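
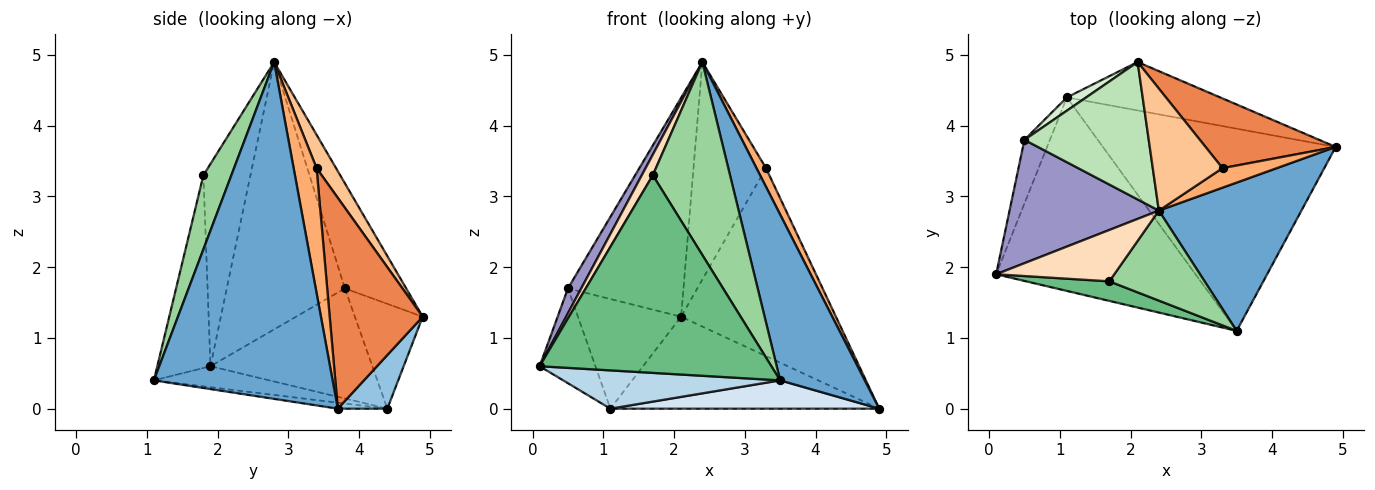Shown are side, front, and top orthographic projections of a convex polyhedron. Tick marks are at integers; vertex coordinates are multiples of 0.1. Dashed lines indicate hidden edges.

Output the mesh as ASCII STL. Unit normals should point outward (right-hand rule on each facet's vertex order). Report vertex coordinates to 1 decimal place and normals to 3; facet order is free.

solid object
 facet normal 0.844 -0.400 0.357
  outer loop
   vertex 3.5 1.1 0.4
   vertex 4.9 3.7 0.0
   vertex 2.4 2.8 4.9
  endloop
 endfacet
 facet normal 0.161 0.873 -0.460
  outer loop
   vertex 1.1 4.4 0.0
   vertex 2.1 4.9 1.3
   vertex 4.9 3.7 0.0
  endloop
 endfacet
 facet normal -0.103 -0.193 -0.976
  outer loop
   vertex 1.1 4.4 0.0
   vertex 3.5 1.1 0.4
   vertex 0.1 1.9 0.6
  endloop
 endfacet
 facet normal -0.026 -0.139 -0.990
  outer loop
   vertex 1.1 4.4 0.0
   vertex 4.9 3.7 0.0
   vertex 3.5 1.1 0.4
  endloop
 endfacet
 facet normal 0.491 0.817 0.303
  outer loop
   vertex 3.3 3.4 3.4
   vertex 4.9 3.7 0.0
   vertex 2.1 4.9 1.3
  endloop
 endfacet
 facet normal 0.857 -0.356 0.372
  outer loop
   vertex 3.3 3.4 3.4
   vertex 2.4 2.8 4.9
   vertex 4.9 3.7 0.0
  endloop
 endfacet
 facet normal 0.228 0.849 0.476
  outer loop
   vertex 3.3 3.4 3.4
   vertex 2.1 4.9 1.3
   vertex 2.4 2.8 4.9
  endloop
 endfacet
 facet normal -0.846 -0.198 0.494
  outer loop
   vertex 1.7 1.8 3.3
   vertex 2.4 2.8 4.9
   vertex 0.1 1.9 0.6
  endloop
 endfacet
 facet normal -0.223 -0.970 0.096
  outer loop
   vertex 1.7 1.8 3.3
   vertex 0.1 1.9 0.6
   vertex 3.5 1.1 0.4
  endloop
 endfacet
 facet normal 0.312 -0.861 0.402
  outer loop
   vertex 1.7 1.8 3.3
   vertex 3.5 1.1 0.4
   vertex 2.4 2.8 4.9
  endloop
 endfacet
 facet normal -0.410 0.773 0.485
  outer loop
   vertex 0.5 3.8 1.7
   vertex 2.4 2.8 4.9
   vertex 2.1 4.9 1.3
  endloop
 endfacet
 facet normal -0.546 0.831 0.101
  outer loop
   vertex 0.5 3.8 1.7
   vertex 2.1 4.9 1.3
   vertex 1.1 4.4 0.0
  endloop
 endfacet
 facet normal -0.869 -0.098 0.485
  outer loop
   vertex 0.5 3.8 1.7
   vertex 0.1 1.9 0.6
   vertex 2.4 2.8 4.9
  endloop
 endfacet
 facet normal -0.924 0.318 -0.214
  outer loop
   vertex 0.5 3.8 1.7
   vertex 1.1 4.4 0.0
   vertex 0.1 1.9 0.6
  endloop
 endfacet
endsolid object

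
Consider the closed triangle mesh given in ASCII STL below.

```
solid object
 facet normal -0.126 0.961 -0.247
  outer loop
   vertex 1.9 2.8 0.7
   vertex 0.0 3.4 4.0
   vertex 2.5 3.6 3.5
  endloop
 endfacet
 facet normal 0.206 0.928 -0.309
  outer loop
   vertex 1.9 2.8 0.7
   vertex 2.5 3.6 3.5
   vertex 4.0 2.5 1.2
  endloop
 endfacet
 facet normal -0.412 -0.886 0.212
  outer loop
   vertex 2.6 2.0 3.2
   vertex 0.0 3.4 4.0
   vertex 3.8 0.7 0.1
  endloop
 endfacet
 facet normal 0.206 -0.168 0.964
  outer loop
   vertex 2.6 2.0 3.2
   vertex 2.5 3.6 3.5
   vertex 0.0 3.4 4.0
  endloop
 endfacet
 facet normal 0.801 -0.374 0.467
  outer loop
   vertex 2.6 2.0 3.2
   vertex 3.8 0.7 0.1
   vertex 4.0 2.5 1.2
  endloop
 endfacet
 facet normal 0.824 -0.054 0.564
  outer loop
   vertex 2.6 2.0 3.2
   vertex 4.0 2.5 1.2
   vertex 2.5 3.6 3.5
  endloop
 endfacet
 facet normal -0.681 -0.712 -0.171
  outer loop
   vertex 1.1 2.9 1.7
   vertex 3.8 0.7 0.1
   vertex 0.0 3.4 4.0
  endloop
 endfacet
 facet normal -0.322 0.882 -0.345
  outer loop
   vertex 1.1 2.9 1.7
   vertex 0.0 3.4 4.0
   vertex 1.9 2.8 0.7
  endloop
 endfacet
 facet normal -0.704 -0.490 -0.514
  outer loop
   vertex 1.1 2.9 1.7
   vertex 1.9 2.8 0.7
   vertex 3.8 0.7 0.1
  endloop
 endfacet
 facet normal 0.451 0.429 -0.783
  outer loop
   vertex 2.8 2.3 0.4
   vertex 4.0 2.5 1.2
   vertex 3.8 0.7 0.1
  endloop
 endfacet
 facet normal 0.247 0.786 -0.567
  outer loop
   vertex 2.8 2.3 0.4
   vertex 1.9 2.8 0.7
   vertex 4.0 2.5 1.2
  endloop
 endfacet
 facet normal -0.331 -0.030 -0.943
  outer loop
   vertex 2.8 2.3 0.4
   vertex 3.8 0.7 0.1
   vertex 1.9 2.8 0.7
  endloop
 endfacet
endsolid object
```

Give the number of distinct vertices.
8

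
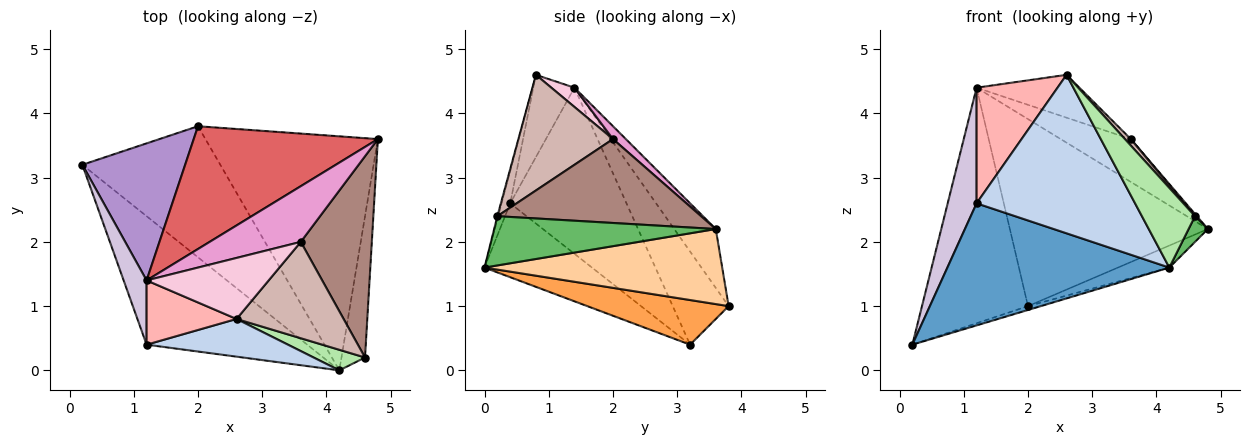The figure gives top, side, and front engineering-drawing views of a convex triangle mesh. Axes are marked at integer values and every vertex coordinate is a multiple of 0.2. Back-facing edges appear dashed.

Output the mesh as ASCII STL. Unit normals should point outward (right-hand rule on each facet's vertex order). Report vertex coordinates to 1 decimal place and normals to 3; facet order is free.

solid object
 facet normal -0.316 -0.653 -0.688
  outer loop
   vertex 1.2 0.4 2.6
   vertex 0.2 3.2 0.4
   vertex 4.2 0.0 1.6
  endloop
 endfacet
 facet normal -0.053 -0.972 0.231
  outer loop
   vertex 1.2 0.4 2.6
   vertex 4.2 0.0 1.6
   vertex 2.6 0.8 4.6
  endloop
 endfacet
 facet normal 0.308 0.028 -0.951
  outer loop
   vertex 2.0 3.8 1.0
   vertex 4.2 0.0 1.6
   vertex 0.2 3.2 0.4
  endloop
 endfacet
 facet normal 0.398 0.086 -0.914
  outer loop
   vertex 2.0 3.8 1.0
   vertex 4.8 3.6 2.2
   vertex 4.2 0.0 1.6
  endloop
 endfacet
 facet normal 0.899 -0.078 -0.430
  outer loop
   vertex 4.6 0.2 2.4
   vertex 4.2 0.0 1.6
   vertex 4.8 3.6 2.2
  endloop
 endfacet
 facet normal -0.016 -0.968 0.250
  outer loop
   vertex 4.6 0.2 2.4
   vertex 2.6 0.8 4.6
   vertex 4.2 0.0 1.6
  endloop
 endfacet
 facet normal -0.173 0.823 0.541
  outer loop
   vertex 1.2 1.4 4.4
   vertex 4.8 3.6 2.2
   vertex 2.0 3.8 1.0
  endloop
 endfacet
 facet normal -0.406 -0.799 0.444
  outer loop
   vertex 1.2 1.4 4.4
   vertex 1.2 0.4 2.6
   vertex 2.6 0.8 4.6
  endloop
 endfacet
 facet normal -0.415 0.787 0.458
  outer loop
   vertex 1.2 1.4 4.4
   vertex 2.0 3.8 1.0
   vertex 0.2 3.2 0.4
  endloop
 endfacet
 facet normal -0.962 -0.239 0.133
  outer loop
   vertex 1.2 1.4 4.4
   vertex 0.2 3.2 0.4
   vertex 1.2 0.4 2.6
  endloop
 endfacet
 facet normal 0.763 -0.007 0.646
  outer loop
   vertex 3.6 2.0 3.6
   vertex 4.6 0.2 2.4
   vertex 4.8 3.6 2.2
  endloop
 endfacet
 facet normal 0.733 -0.045 0.679
  outer loop
   vertex 3.6 2.0 3.6
   vertex 2.6 0.8 4.6
   vertex 4.6 0.2 2.4
  endloop
 endfacet
 facet normal 0.111 0.606 0.788
  outer loop
   vertex 3.6 2.0 3.6
   vertex 4.8 3.6 2.2
   vertex 1.2 1.4 4.4
  endloop
 endfacet
 facet normal 0.128 0.570 0.812
  outer loop
   vertex 3.6 2.0 3.6
   vertex 1.2 1.4 4.4
   vertex 2.6 0.8 4.6
  endloop
 endfacet
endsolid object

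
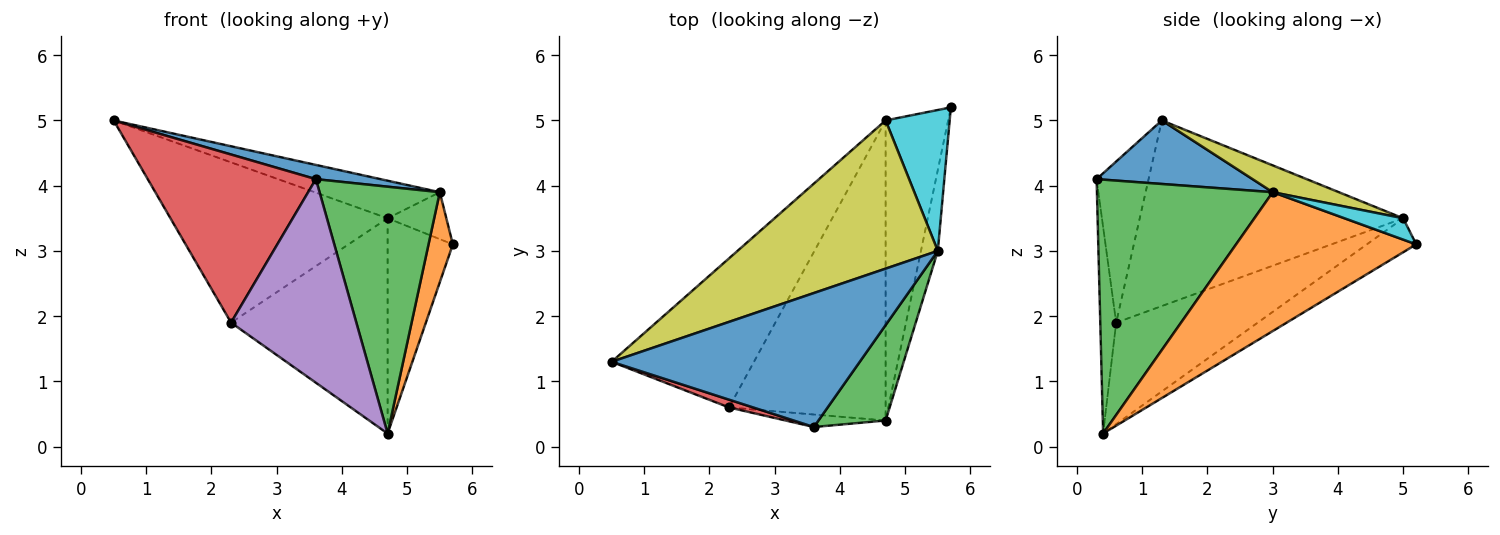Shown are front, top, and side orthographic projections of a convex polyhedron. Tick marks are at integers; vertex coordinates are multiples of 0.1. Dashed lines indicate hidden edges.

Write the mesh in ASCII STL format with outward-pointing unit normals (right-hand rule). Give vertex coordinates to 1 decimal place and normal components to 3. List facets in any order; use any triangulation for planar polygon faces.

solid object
 facet normal 0.247 -0.102 0.964
  outer loop
   vertex 5.5 3.0 3.9
   vertex 0.5 1.3 5.0
   vertex 3.6 0.3 4.1
  endloop
 endfacet
 facet normal 0.984 -0.133 -0.119
  outer loop
   vertex 5.5 3.0 3.9
   vertex 4.7 0.4 0.2
   vertex 5.7 5.2 3.1
  endloop
 endfacet
 facet normal 0.806 -0.552 0.213
  outer loop
   vertex 5.5 3.0 3.9
   vertex 3.6 0.3 4.1
   vertex 4.7 0.4 0.2
  endloop
 endfacet
 facet normal -0.295 -0.954 0.044
  outer loop
   vertex 2.3 0.6 1.9
   vertex 3.6 0.3 4.1
   vertex 0.5 1.3 5.0
  endloop
 endfacet
 facet normal -0.126 -0.990 -0.061
  outer loop
   vertex 2.3 0.6 1.9
   vertex 4.7 0.4 0.2
   vertex 3.6 0.3 4.1
  endloop
 endfacet
 facet normal -0.404 0.533 -0.743
  outer loop
   vertex 4.7 5.0 3.5
   vertex 5.7 5.2 3.1
   vertex 4.7 0.4 0.2
  endloop
 endfacet
 facet normal -0.466 0.516 -0.719
  outer loop
   vertex 4.7 5.0 3.5
   vertex 4.7 0.4 0.2
   vertex 2.3 0.6 1.9
  endloop
 endfacet
 facet normal -0.664 0.547 -0.509
  outer loop
   vertex 4.7 5.0 3.5
   vertex 2.3 0.6 1.9
   vertex 0.5 1.3 5.0
  endloop
 endfacet
 facet normal 0.129 0.244 0.961
  outer loop
   vertex 4.7 5.0 3.5
   vertex 0.5 1.3 5.0
   vertex 5.5 3.0 3.9
  endloop
 endfacet
 facet normal 0.302 0.302 0.905
  outer loop
   vertex 4.7 5.0 3.5
   vertex 5.5 3.0 3.9
   vertex 5.7 5.2 3.1
  endloop
 endfacet
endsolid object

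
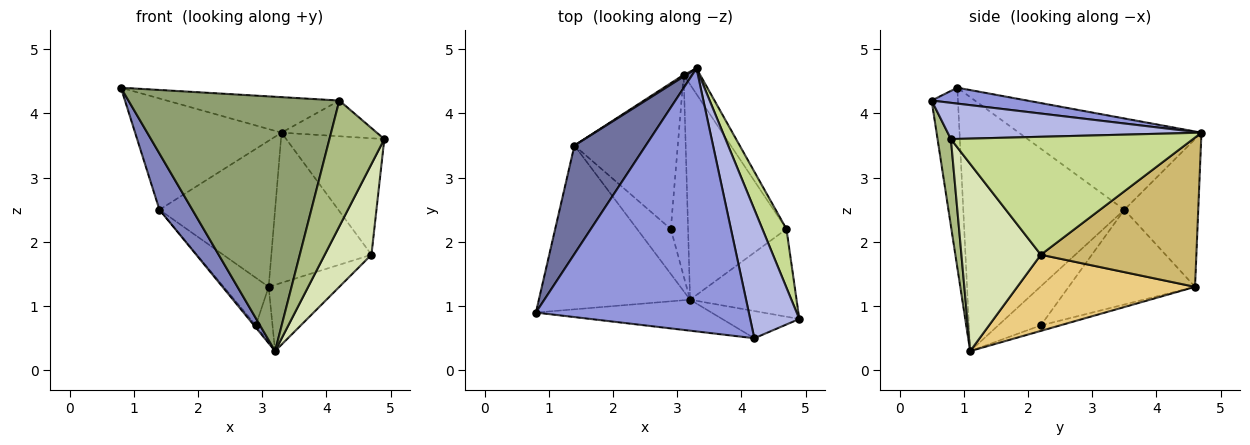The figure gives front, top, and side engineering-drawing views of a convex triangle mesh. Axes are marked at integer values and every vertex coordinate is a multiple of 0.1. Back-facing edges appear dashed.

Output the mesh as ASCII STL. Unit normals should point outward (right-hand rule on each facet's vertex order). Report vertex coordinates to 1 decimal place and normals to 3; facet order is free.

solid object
 facet normal -0.666 0.534 0.521
  outer loop
   vertex 1.4 3.5 2.5
   vertex 0.8 0.9 4.4
   vertex 3.3 4.7 3.7
  endloop
 endfacet
 facet normal -0.846 -0.173 -0.504
  outer loop
   vertex 1.4 3.5 2.5
   vertex 3.2 1.1 0.3
   vertex 0.8 0.9 4.4
  endloop
 endfacet
 facet normal 0.074 0.133 0.988
  outer loop
   vertex 4.2 0.5 4.2
   vertex 3.3 4.7 3.7
   vertex 0.8 0.9 4.4
  endloop
 endfacet
 facet normal 0.580 0.218 0.785
  outer loop
   vertex 4.2 0.5 4.2
   vertex 4.9 0.8 3.6
   vertex 3.3 4.7 3.7
  endloop
 endfacet
 facet normal -0.123 -0.985 -0.120
  outer loop
   vertex 4.2 0.5 4.2
   vertex 0.8 0.9 4.4
   vertex 3.2 1.1 0.3
  endloop
 endfacet
 facet normal 0.231 -0.951 -0.206
  outer loop
   vertex 4.2 0.5 4.2
   vertex 3.2 1.1 0.3
   vertex 4.9 0.8 3.6
  endloop
 endfacet
 facet normal 0.911 0.369 0.186
  outer loop
   vertex 4.7 2.2 1.8
   vertex 3.3 4.7 3.7
   vertex 4.9 0.8 3.6
  endloop
 endfacet
 facet normal 0.774 -0.455 -0.440
  outer loop
   vertex 4.7 2.2 1.8
   vertex 4.9 0.8 3.6
   vertex 3.2 1.1 0.3
  endloop
 endfacet
 facet normal -0.538 0.843 0.010
  outer loop
   vertex 3.1 4.6 1.3
   vertex 1.4 3.5 2.5
   vertex 3.3 4.7 3.7
  endloop
 endfacet
 facet normal 0.837 0.539 -0.092
  outer loop
   vertex 3.1 4.6 1.3
   vertex 3.3 4.7 3.7
   vertex 4.7 2.2 1.8
  endloop
 endfacet
 facet normal 0.595 0.237 -0.768
  outer loop
   vertex 3.1 4.6 1.3
   vertex 4.7 2.2 1.8
   vertex 3.2 1.1 0.3
  endloop
 endfacet
 facet normal -0.757 0.031 -0.653
  outer loop
   vertex 2.9 2.2 0.7
   vertex 3.2 1.1 0.3
   vertex 1.4 3.5 2.5
  endloop
 endfacet
 facet normal -0.294 0.255 -0.921
  outer loop
   vertex 2.9 2.2 0.7
   vertex 3.1 4.6 1.3
   vertex 3.2 1.1 0.3
  endloop
 endfacet
 facet normal -0.657 0.234 -0.717
  outer loop
   vertex 2.9 2.2 0.7
   vertex 1.4 3.5 2.5
   vertex 3.1 4.6 1.3
  endloop
 endfacet
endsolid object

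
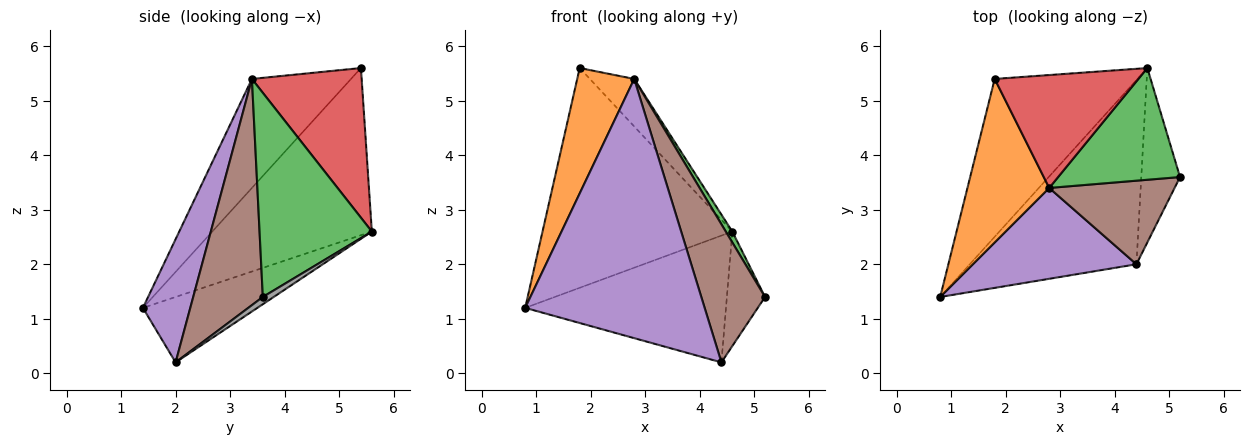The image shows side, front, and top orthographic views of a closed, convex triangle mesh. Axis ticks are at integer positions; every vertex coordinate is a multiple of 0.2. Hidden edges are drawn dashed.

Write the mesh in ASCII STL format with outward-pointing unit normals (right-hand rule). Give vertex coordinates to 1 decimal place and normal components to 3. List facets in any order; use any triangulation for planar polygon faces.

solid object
 facet normal -0.564 0.671 -0.482
  outer loop
   vertex 4.6 5.6 2.6
   vertex 0.8 1.4 1.2
   vertex 1.8 5.4 5.6
  endloop
 endfacet
 facet normal -0.727 -0.418 0.545
  outer loop
   vertex 2.8 3.4 5.4
   vertex 1.8 5.4 5.6
   vertex 0.8 1.4 1.2
  endloop
 endfacet
 facet normal 0.858 -0.050 0.512
  outer loop
   vertex 2.8 3.4 5.4
   vertex 5.2 3.6 1.4
   vertex 4.6 5.6 2.6
  endloop
 endfacet
 facet normal 0.692 0.280 0.665
  outer loop
   vertex 2.8 3.4 5.4
   vertex 4.6 5.6 2.6
   vertex 1.8 5.4 5.6
  endloop
 endfacet
 facet normal 0.242 -0.916 0.321
  outer loop
   vertex 4.4 2.0 0.2
   vertex 2.8 3.4 5.4
   vertex 0.8 1.4 1.2
  endloop
 endfacet
 facet normal 0.683 -0.625 0.378
  outer loop
   vertex 4.4 2.0 0.2
   vertex 5.2 3.6 1.4
   vertex 2.8 3.4 5.4
  endloop
 endfacet
 facet normal -0.308 0.540 -0.784
  outer loop
   vertex 4.4 2.0 0.2
   vertex 0.8 1.4 1.2
   vertex 4.6 5.6 2.6
  endloop
 endfacet
 facet normal 0.155 0.542 -0.826
  outer loop
   vertex 4.4 2.0 0.2
   vertex 4.6 5.6 2.6
   vertex 5.2 3.6 1.4
  endloop
 endfacet
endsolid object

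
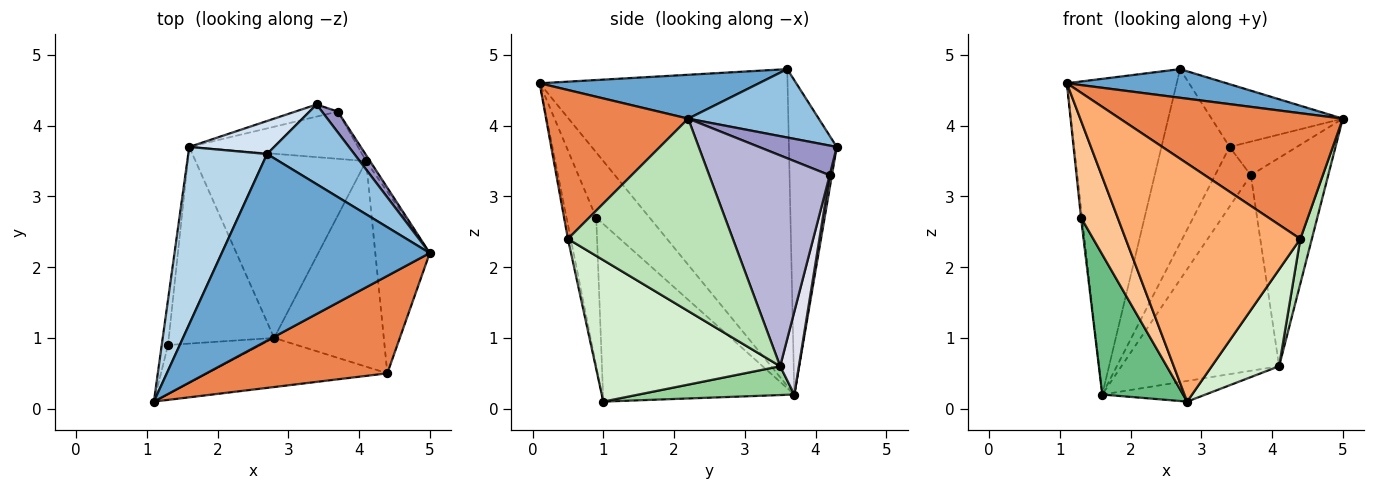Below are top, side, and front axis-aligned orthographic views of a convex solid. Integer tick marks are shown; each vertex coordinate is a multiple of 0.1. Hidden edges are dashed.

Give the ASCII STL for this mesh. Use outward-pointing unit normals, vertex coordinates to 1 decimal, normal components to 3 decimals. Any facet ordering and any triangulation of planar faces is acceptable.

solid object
 facet normal 0.204 -0.149 0.968
  outer loop
   vertex 2.7 3.6 4.8
   vertex 1.1 0.1 4.6
   vertex 5.0 2.2 4.1
  endloop
 endfacet
 facet normal 0.524 0.527 0.669
  outer loop
   vertex 2.7 3.6 4.8
   vertex 5.0 2.2 4.1
   vertex 3.4 4.3 3.7
  endloop
 endfacet
 facet normal -0.892 0.395 0.222
  outer loop
   vertex 2.7 3.6 4.8
   vertex 1.6 3.7 0.2
   vertex 1.1 0.1 4.6
  endloop
 endfacet
 facet normal -0.568 0.809 0.153
  outer loop
   vertex 2.7 3.6 4.8
   vertex 3.4 4.3 3.7
   vertex 1.6 3.7 0.2
  endloop
 endfacet
 facet normal 0.450 -0.706 0.547
  outer loop
   vertex 4.4 0.5 2.4
   vertex 5.0 2.2 4.1
   vertex 1.1 0.1 4.6
  endloop
 endfacet
 facet normal -0.016 -0.979 -0.202
  outer loop
   vertex 4.4 0.5 2.4
   vertex 1.1 0.1 4.6
   vertex 2.8 1.0 0.1
  endloop
 endfacet
 facet normal -0.586 -0.723 -0.366
  outer loop
   vertex 1.3 0.9 2.7
   vertex 2.8 1.0 0.1
   vertex 1.1 0.1 4.6
  endloop
 endfacet
 facet normal -0.995 0.021 -0.096
  outer loop
   vertex 1.3 0.9 2.7
   vertex 1.1 0.1 4.6
   vertex 1.6 3.7 0.2
  endloop
 endfacet
 facet normal -0.808 -0.342 -0.479
  outer loop
   vertex 1.3 0.9 2.7
   vertex 1.6 3.7 0.2
   vertex 2.8 1.0 0.1
  endloop
 endfacet
 facet normal 0.166 0.110 -0.980
  outer loop
   vertex 4.1 3.5 0.6
   vertex 2.8 1.0 0.1
   vertex 1.6 3.7 0.2
  endloop
 endfacet
 facet normal 0.960 -0.067 -0.272
  outer loop
   vertex 4.1 3.5 0.6
   vertex 5.0 2.2 4.1
   vertex 4.4 0.5 2.4
  endloop
 endfacet
 facet normal 0.759 -0.277 -0.589
  outer loop
   vertex 4.1 3.5 0.6
   vertex 4.4 0.5 2.4
   vertex 2.8 1.0 0.1
  endloop
 endfacet
 facet normal 0.702 0.606 0.375
  outer loop
   vertex 3.7 4.2 3.3
   vertex 3.4 4.3 3.7
   vertex 5.0 2.2 4.1
  endloop
 endfacet
 facet normal 0.841 0.541 -0.016
  outer loop
   vertex 3.7 4.2 3.3
   vertex 5.0 2.2 4.1
   vertex 4.1 3.5 0.6
  endloop
 endfacet
 facet normal 0.061 0.978 -0.199
  outer loop
   vertex 3.7 4.2 3.3
   vertex 1.6 3.7 0.2
   vertex 3.4 4.3 3.7
  endloop
 endfacet
 facet normal 0.115 0.966 -0.233
  outer loop
   vertex 3.7 4.2 3.3
   vertex 4.1 3.5 0.6
   vertex 1.6 3.7 0.2
  endloop
 endfacet
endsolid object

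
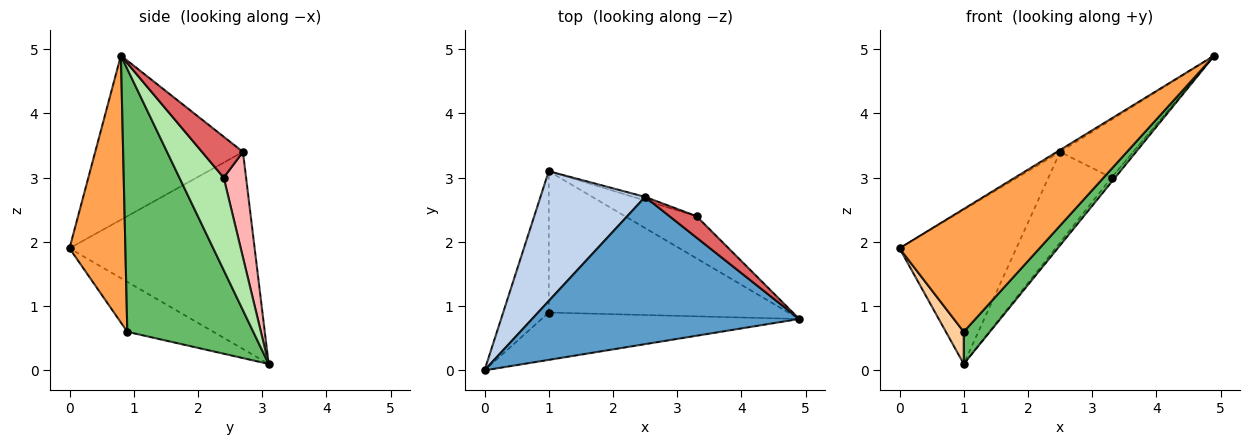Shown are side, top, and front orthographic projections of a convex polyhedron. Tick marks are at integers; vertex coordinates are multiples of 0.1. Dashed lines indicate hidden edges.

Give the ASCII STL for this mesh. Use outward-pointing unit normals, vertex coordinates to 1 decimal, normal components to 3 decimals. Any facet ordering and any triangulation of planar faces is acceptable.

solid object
 facet normal -0.523 0.011 0.852
  outer loop
   vertex 2.5 2.7 3.4
   vertex 0.0 0.0 1.9
   vertex 4.9 0.8 4.9
  endloop
 endfacet
 facet normal -0.772 0.487 0.410
  outer loop
   vertex 2.5 2.7 3.4
   vertex 1.0 3.1 0.1
   vertex 0.0 0.0 1.9
  endloop
 endfacet
 facet normal 0.349 -0.874 -0.337
  outer loop
   vertex 1.0 0.9 0.6
   vertex 4.9 0.8 4.9
   vertex 0.0 0.0 1.9
  endloop
 endfacet
 facet normal -0.730 -0.151 -0.666
  outer loop
   vertex 1.0 0.9 0.6
   vertex 0.0 0.0 1.9
   vertex 1.0 3.1 0.1
  endloop
 endfacet
 facet normal 0.730 -0.151 -0.666
  outer loop
   vertex 1.0 0.9 0.6
   vertex 1.0 3.1 0.1
   vertex 4.9 0.8 4.9
  endloop
 endfacet
 facet normal 0.789 0.064 -0.611
  outer loop
   vertex 3.3 2.4 3.0
   vertex 4.9 0.8 4.9
   vertex 1.0 3.1 0.1
  endloop
 endfacet
 facet normal 0.465 0.830 0.307
  outer loop
   vertex 3.3 2.4 3.0
   vertex 2.5 2.7 3.4
   vertex 4.9 0.8 4.9
  endloop
 endfacet
 facet normal 0.334 0.942 -0.038
  outer loop
   vertex 3.3 2.4 3.0
   vertex 1.0 3.1 0.1
   vertex 2.5 2.7 3.4
  endloop
 endfacet
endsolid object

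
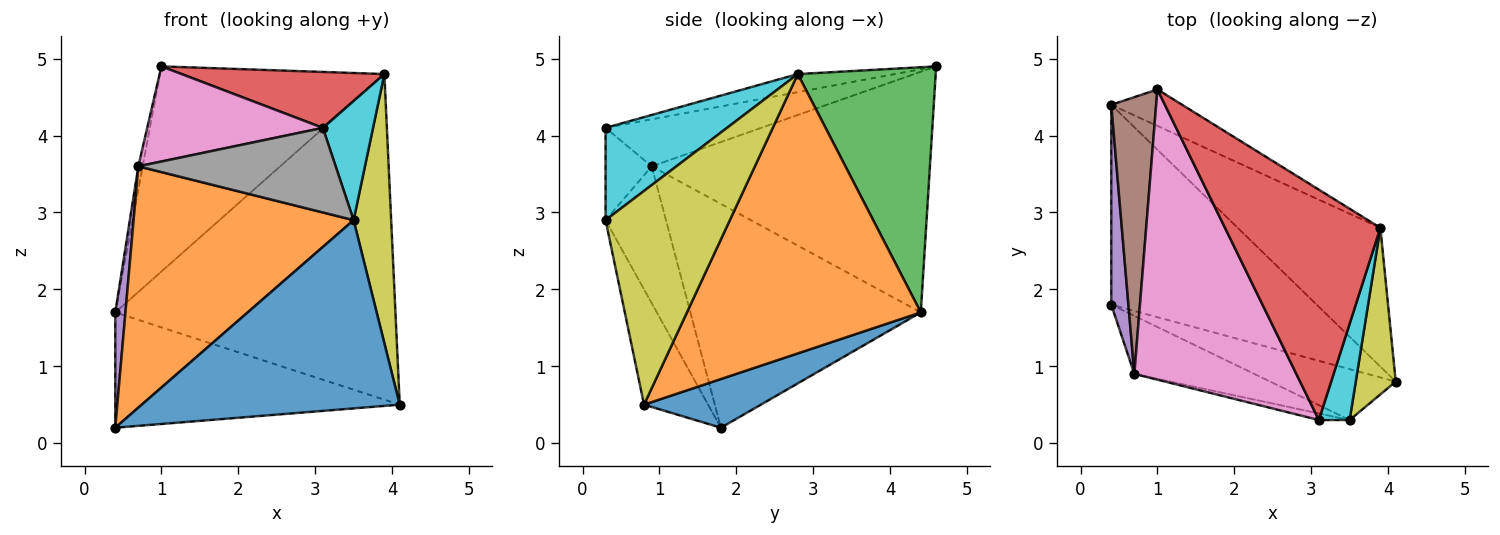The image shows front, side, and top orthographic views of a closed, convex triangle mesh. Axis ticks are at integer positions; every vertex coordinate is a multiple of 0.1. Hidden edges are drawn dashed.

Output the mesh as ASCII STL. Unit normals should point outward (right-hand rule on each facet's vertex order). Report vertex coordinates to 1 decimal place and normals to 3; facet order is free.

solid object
 facet normal 0.201 0.490 -0.848
  outer loop
   vertex 0.4 1.8 0.2
   vertex 0.4 4.4 1.7
   vertex 4.1 0.8 0.5
  endloop
 endfacet
 facet normal 0.609 0.730 -0.311
  outer loop
   vertex 3.9 2.8 4.8
   vertex 4.1 0.8 0.5
   vertex 0.4 4.4 1.7
  endloop
 endfacet
 facet normal 0.518 0.842 -0.150
  outer loop
   vertex 3.9 2.8 4.8
   vertex 0.4 4.4 1.7
   vertex 1.0 4.6 4.9
  endloop
 endfacet
 facet normal -0.112 -0.234 0.966
  outer loop
   vertex 3.9 2.8 4.8
   vertex 1.0 4.6 4.9
   vertex 3.1 0.3 4.1
  endloop
 endfacet
 facet normal -0.996 -0.044 0.076
  outer loop
   vertex 0.7 0.9 3.6
   vertex 0.4 4.4 1.7
   vertex 0.4 1.8 0.2
  endloop
 endfacet
 facet normal -0.983 0.015 0.183
  outer loop
   vertex 0.7 0.9 3.6
   vertex 1.0 4.6 4.9
   vertex 0.4 4.4 1.7
  endloop
 endfacet
 facet normal -0.266 -0.300 0.916
  outer loop
   vertex 0.7 0.9 3.6
   vertex 3.1 0.3 4.1
   vertex 1.0 4.6 4.9
  endloop
 endfacet
 facet normal -0.227 -0.971 -0.076
  outer loop
   vertex 3.5 0.3 2.9
   vertex 3.1 0.3 4.1
   vertex 0.7 0.9 3.6
  endloop
 endfacet
 facet normal 0.942 -0.285 0.176
  outer loop
   vertex 3.5 0.3 2.9
   vertex 4.1 0.8 0.5
   vertex 3.9 2.8 4.8
  endloop
 endfacet
 facet normal 0.883 -0.365 0.294
  outer loop
   vertex 3.5 0.3 2.9
   vertex 3.9 2.8 4.8
   vertex 3.1 0.3 4.1
  endloop
 endfacet
 facet normal -0.233 -0.939 -0.254
  outer loop
   vertex 3.5 0.3 2.9
   vertex 0.4 1.8 0.2
   vertex 4.1 0.8 0.5
  endloop
 endfacet
 facet normal -0.258 -0.939 -0.226
  outer loop
   vertex 3.5 0.3 2.9
   vertex 0.7 0.9 3.6
   vertex 0.4 1.8 0.2
  endloop
 endfacet
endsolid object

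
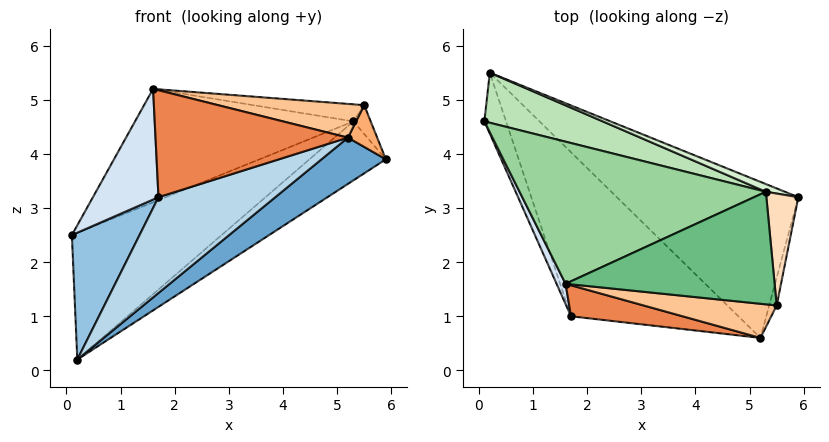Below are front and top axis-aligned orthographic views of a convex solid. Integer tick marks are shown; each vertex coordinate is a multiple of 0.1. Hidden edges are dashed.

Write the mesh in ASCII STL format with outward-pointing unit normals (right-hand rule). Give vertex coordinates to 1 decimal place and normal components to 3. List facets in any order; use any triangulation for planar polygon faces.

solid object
 facet normal 0.453 -0.253 -0.855
  outer loop
   vertex 0.2 5.5 0.2
   vertex 5.9 3.2 3.9
   vertex 5.2 0.6 4.3
  endloop
 endfacet
 facet normal -0.879 -0.431 -0.207
  outer loop
   vertex 1.7 1.0 3.2
   vertex 0.1 4.6 2.5
   vertex 0.2 5.5 0.2
  endloop
 endfacet
 facet normal 0.209 -0.493 -0.844
  outer loop
   vertex 1.7 1.0 3.2
   vertex 0.2 5.5 0.2
   vertex 5.2 0.6 4.3
  endloop
 endfacet
 facet normal -0.917 -0.393 0.072
  outer loop
   vertex 1.6 1.6 5.2
   vertex 0.1 4.6 2.5
   vertex 1.7 1.0 3.2
  endloop
 endfacet
 facet normal -0.194 -0.942 0.273
  outer loop
   vertex 1.6 1.6 5.2
   vertex 1.7 1.0 3.2
   vertex 5.2 0.6 4.3
  endloop
 endfacet
 facet normal 0.941 -0.282 -0.188
  outer loop
   vertex 5.5 1.2 4.9
   vertex 5.2 0.6 4.3
   vertex 5.9 3.2 3.9
  endloop
 endfacet
 facet normal -0.017 -0.703 0.711
  outer loop
   vertex 5.5 1.2 4.9
   vertex 1.6 1.6 5.2
   vertex 5.2 0.6 4.3
  endloop
 endfacet
 facet normal 0.761 0.162 0.629
  outer loop
   vertex 5.3 3.3 4.6
   vertex 5.5 1.2 4.9
   vertex 5.9 3.2 3.9
  endloop
 endfacet
 facet normal 0.091 0.149 0.985
  outer loop
   vertex 5.3 3.3 4.6
   vertex 1.6 1.6 5.2
   vertex 5.5 1.2 4.9
  endloop
 endfacet
 facet normal -0.158 0.616 0.772
  outer loop
   vertex 5.3 3.3 4.6
   vertex 0.1 4.6 2.5
   vertex 1.6 1.6 5.2
  endloop
 endfacet
 facet normal 0.084 0.927 0.366
  outer loop
   vertex 5.3 3.3 4.6
   vertex 0.2 5.5 0.2
   vertex 0.1 4.6 2.5
  endloop
 endfacet
 facet normal 0.301 0.945 0.123
  outer loop
   vertex 5.3 3.3 4.6
   vertex 5.9 3.2 3.9
   vertex 0.2 5.5 0.2
  endloop
 endfacet
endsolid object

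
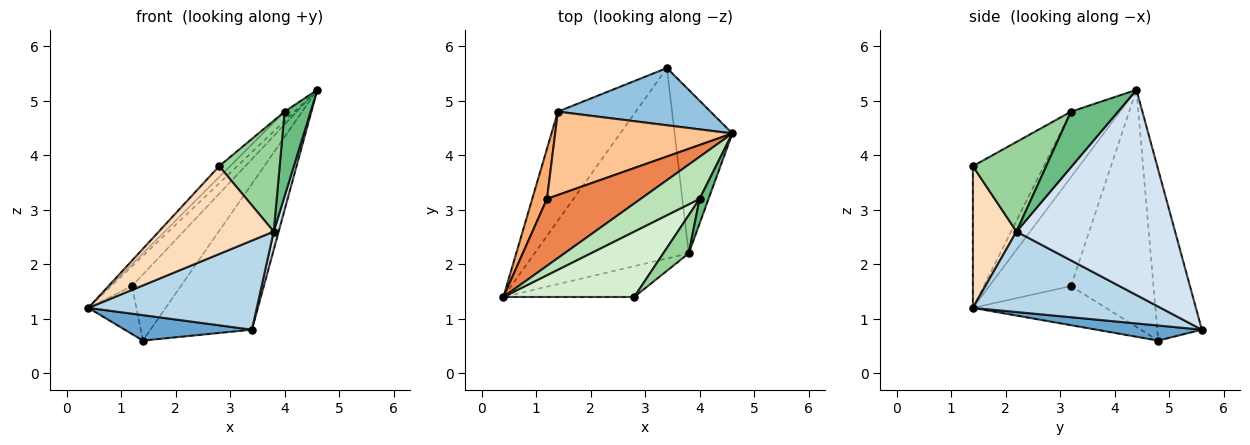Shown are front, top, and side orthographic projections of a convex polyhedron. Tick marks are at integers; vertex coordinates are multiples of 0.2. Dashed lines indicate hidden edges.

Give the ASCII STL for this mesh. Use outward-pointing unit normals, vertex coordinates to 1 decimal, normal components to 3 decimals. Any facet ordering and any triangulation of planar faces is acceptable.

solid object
 facet normal 0.185 -0.223 -0.957
  outer loop
   vertex 3.4 5.6 0.8
   vertex 0.4 1.4 1.2
   vertex 1.4 4.8 0.6
  endloop
 endfacet
 facet normal -0.378 0.862 0.338
  outer loop
   vertex 3.4 5.6 0.8
   vertex 1.4 4.8 0.6
   vertex 4.6 4.4 5.2
  endloop
 endfacet
 facet normal 0.427 -0.383 -0.819
  outer loop
   vertex 3.8 2.2 2.6
   vertex 0.4 1.4 1.2
   vertex 3.4 5.6 0.8
  endloop
 endfacet
 facet normal 0.962 -0.030 -0.271
  outer loop
   vertex 3.8 2.2 2.6
   vertex 3.4 5.6 0.8
   vertex 4.6 4.4 5.2
  endloop
 endfacet
 facet normal -0.745 0.189 0.640
  outer loop
   vertex 1.2 3.2 1.6
   vertex 0.4 1.4 1.2
   vertex 4.6 4.4 5.2
  endloop
 endfacet
 facet normal -0.887 0.320 0.334
  outer loop
   vertex 1.2 3.2 1.6
   vertex 1.4 4.8 0.6
   vertex 0.4 1.4 1.2
  endloop
 endfacet
 facet normal -0.724 0.428 0.541
  outer loop
   vertex 1.2 3.2 1.6
   vertex 4.6 4.4 5.2
   vertex 1.4 4.8 0.6
  endloop
 endfacet
 facet normal 0.337 -0.888 -0.311
  outer loop
   vertex 2.8 1.4 3.8
   vertex 0.4 1.4 1.2
   vertex 3.8 2.2 2.6
  endloop
 endfacet
 facet normal 0.866 -0.480 0.139
  outer loop
   vertex 4.0 3.2 4.8
   vertex 3.8 2.2 2.6
   vertex 4.6 4.4 5.2
  endloop
 endfacet
 facet normal 0.754 -0.621 0.214
  outer loop
   vertex 4.0 3.2 4.8
   vertex 2.8 1.4 3.8
   vertex 3.8 2.2 2.6
  endloop
 endfacet
 facet normal -0.735 0.147 0.662
  outer loop
   vertex 4.0 3.2 4.8
   vertex 4.6 4.4 5.2
   vertex 0.4 1.4 1.2
  endloop
 endfacet
 facet normal -0.730 0.112 0.674
  outer loop
   vertex 4.0 3.2 4.8
   vertex 0.4 1.4 1.2
   vertex 2.8 1.4 3.8
  endloop
 endfacet
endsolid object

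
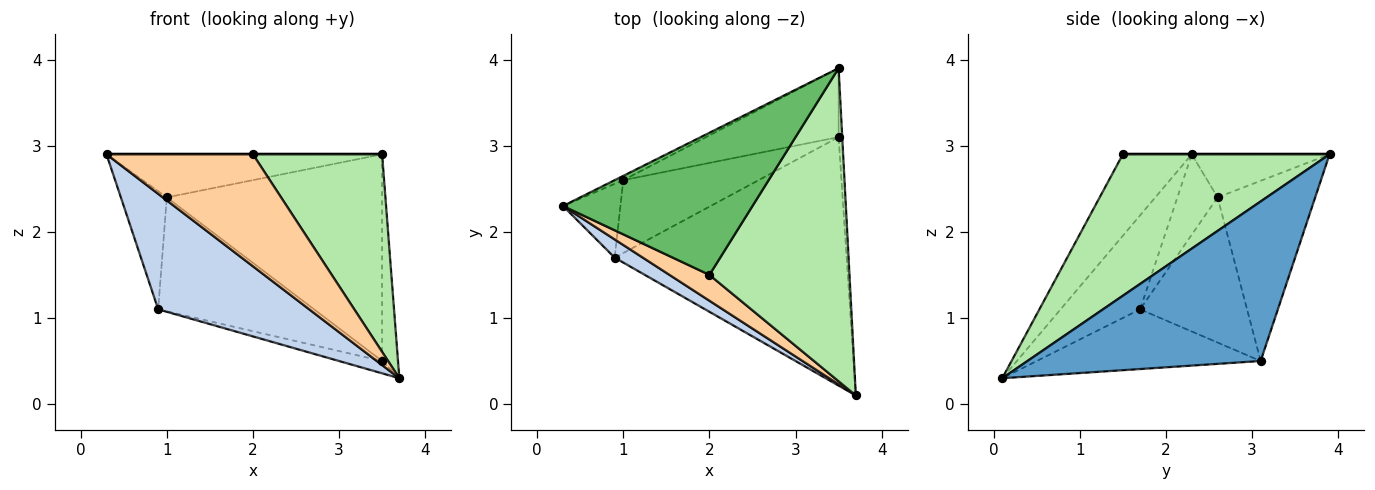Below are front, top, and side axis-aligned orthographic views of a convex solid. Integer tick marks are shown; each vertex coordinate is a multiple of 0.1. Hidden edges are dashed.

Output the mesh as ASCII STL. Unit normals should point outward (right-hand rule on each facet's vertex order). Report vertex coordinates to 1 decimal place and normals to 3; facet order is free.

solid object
 facet normal 0.997 0.068 -0.023
  outer loop
   vertex 3.5 3.1 0.5
   vertex 3.5 3.9 2.9
   vertex 3.7 0.1 0.3
  endloop
 endfacet
 facet normal -0.461 -0.876 0.138
  outer loop
   vertex 0.9 1.7 1.1
   vertex 3.7 0.1 0.3
   vertex 0.3 2.3 2.9
  endloop
 endfacet
 facet normal -0.249 0.048 -0.967
  outer loop
   vertex 0.9 1.7 1.1
   vertex 3.5 3.1 0.5
   vertex 3.7 0.1 0.3
  endloop
 endfacet
 facet normal -0.417 -0.886 0.204
  outer loop
   vertex 2.0 1.5 2.9
   vertex 0.3 2.3 2.9
   vertex 3.7 0.1 0.3
  endloop
 endfacet
 facet normal 0.000 0.000 1.000
  outer loop
   vertex 2.0 1.5 2.9
   vertex 3.5 3.9 2.9
   vertex 0.3 2.3 2.9
  endloop
 endfacet
 facet normal 0.649 -0.406 0.643
  outer loop
   vertex 2.0 1.5 2.9
   vertex 3.7 0.1 0.3
   vertex 3.5 3.9 2.9
  endloop
 endfacet
 facet normal -0.445 0.891 -0.089
  outer loop
   vertex 1.0 2.6 2.4
   vertex 0.3 2.3 2.9
   vertex 3.5 3.9 2.9
  endloop
 endfacet
 facet normal -0.395 0.872 -0.291
  outer loop
   vertex 1.0 2.6 2.4
   vertex 3.5 3.9 2.9
   vertex 3.5 3.1 0.5
  endloop
 endfacet
 facet normal -0.596 0.681 -0.426
  outer loop
   vertex 1.0 2.6 2.4
   vertex 0.9 1.7 1.1
   vertex 0.3 2.3 2.9
  endloop
 endfacet
 facet normal -0.500 0.729 -0.466
  outer loop
   vertex 1.0 2.6 2.4
   vertex 3.5 3.1 0.5
   vertex 0.9 1.7 1.1
  endloop
 endfacet
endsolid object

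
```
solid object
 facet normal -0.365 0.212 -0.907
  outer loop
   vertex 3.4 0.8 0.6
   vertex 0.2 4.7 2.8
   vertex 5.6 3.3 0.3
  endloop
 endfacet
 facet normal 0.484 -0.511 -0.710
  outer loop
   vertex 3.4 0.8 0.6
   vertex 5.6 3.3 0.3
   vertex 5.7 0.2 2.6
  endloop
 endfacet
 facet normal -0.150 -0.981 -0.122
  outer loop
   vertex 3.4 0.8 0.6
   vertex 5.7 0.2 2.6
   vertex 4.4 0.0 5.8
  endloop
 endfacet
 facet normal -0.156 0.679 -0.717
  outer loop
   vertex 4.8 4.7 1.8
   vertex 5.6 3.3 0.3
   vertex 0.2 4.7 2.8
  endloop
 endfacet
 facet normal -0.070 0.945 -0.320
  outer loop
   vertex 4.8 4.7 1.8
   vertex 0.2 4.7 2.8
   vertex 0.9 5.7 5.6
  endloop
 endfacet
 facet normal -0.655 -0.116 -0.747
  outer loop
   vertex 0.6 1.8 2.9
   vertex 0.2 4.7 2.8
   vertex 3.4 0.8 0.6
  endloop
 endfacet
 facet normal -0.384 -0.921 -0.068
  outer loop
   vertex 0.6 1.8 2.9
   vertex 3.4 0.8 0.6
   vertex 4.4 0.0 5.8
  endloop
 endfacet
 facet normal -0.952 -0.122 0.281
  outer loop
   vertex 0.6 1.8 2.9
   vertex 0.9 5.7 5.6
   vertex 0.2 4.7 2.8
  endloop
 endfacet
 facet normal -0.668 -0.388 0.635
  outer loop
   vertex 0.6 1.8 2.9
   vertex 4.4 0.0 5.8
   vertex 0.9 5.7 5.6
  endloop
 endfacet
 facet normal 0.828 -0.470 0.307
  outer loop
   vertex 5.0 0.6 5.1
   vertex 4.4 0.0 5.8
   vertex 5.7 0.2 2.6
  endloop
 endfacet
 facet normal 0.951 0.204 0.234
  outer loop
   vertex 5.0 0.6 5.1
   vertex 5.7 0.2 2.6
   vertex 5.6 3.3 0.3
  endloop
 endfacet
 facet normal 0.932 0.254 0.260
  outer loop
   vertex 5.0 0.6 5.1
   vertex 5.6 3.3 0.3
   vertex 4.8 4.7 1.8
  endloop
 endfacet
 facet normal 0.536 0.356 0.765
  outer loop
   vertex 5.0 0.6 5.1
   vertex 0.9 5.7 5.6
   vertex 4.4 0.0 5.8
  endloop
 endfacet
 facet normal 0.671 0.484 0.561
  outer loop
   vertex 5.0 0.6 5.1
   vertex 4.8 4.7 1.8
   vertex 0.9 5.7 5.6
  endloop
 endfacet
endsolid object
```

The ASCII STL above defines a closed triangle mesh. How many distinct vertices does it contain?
9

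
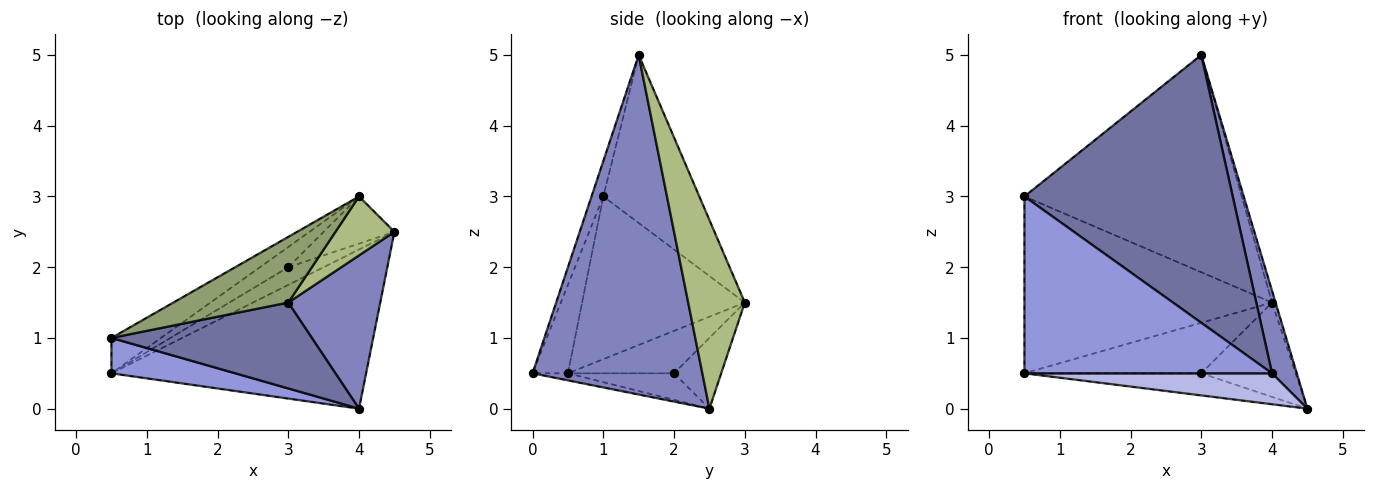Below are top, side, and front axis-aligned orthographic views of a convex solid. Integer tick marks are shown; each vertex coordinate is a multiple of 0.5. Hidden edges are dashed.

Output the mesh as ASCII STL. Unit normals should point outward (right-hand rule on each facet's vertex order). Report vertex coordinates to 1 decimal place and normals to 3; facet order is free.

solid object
 facet normal -0.054 -0.951 0.305
  outer loop
   vertex 3.0 1.5 5.0
   vertex 0.5 1.0 3.0
   vertex 4.0 0.0 0.5
  endloop
 endfacet
 facet normal 0.956 -0.139 0.259
  outer loop
   vertex 3.0 1.5 5.0
   vertex 4.0 0.0 0.5
   vertex 4.5 2.5 0.0
  endloop
 endfacet
 facet normal -0.139 -0.971 0.194
  outer loop
   vertex 0.5 0.5 0.5
   vertex 4.0 0.0 0.5
   vertex 0.5 1.0 3.0
  endloop
 endfacet
 facet normal -0.027 -0.191 -0.981
  outer loop
   vertex 0.5 0.5 0.5
   vertex 4.5 2.5 0.0
   vertex 4.0 0.0 0.5
  endloop
 endfacet
 facet normal -0.390 0.882 0.267
  outer loop
   vertex 4.0 3.0 1.5
   vertex 0.5 1.0 3.0
   vertex 3.0 1.5 5.0
  endloop
 endfacet
 facet normal 0.953 0.060 0.298
  outer loop
   vertex 4.0 3.0 1.5
   vertex 3.0 1.5 5.0
   vertex 4.5 2.5 0.0
  endloop
 endfacet
 facet normal -0.542 0.824 -0.165
  outer loop
   vertex 4.0 3.0 1.5
   vertex 0.5 0.5 0.5
   vertex 0.5 1.0 3.0
  endloop
 endfacet
 facet normal -0.424 0.707 -0.566
  outer loop
   vertex 3.0 2.0 0.5
   vertex 4.5 2.5 0.0
   vertex 0.5 0.5 0.5
  endloop
 endfacet
 facet normal -0.408 0.816 -0.408
  outer loop
   vertex 3.0 2.0 0.5
   vertex 4.0 3.0 1.5
   vertex 4.5 2.5 0.0
  endloop
 endfacet
 facet normal -0.487 0.811 -0.324
  outer loop
   vertex 3.0 2.0 0.5
   vertex 0.5 0.5 0.5
   vertex 4.0 3.0 1.5
  endloop
 endfacet
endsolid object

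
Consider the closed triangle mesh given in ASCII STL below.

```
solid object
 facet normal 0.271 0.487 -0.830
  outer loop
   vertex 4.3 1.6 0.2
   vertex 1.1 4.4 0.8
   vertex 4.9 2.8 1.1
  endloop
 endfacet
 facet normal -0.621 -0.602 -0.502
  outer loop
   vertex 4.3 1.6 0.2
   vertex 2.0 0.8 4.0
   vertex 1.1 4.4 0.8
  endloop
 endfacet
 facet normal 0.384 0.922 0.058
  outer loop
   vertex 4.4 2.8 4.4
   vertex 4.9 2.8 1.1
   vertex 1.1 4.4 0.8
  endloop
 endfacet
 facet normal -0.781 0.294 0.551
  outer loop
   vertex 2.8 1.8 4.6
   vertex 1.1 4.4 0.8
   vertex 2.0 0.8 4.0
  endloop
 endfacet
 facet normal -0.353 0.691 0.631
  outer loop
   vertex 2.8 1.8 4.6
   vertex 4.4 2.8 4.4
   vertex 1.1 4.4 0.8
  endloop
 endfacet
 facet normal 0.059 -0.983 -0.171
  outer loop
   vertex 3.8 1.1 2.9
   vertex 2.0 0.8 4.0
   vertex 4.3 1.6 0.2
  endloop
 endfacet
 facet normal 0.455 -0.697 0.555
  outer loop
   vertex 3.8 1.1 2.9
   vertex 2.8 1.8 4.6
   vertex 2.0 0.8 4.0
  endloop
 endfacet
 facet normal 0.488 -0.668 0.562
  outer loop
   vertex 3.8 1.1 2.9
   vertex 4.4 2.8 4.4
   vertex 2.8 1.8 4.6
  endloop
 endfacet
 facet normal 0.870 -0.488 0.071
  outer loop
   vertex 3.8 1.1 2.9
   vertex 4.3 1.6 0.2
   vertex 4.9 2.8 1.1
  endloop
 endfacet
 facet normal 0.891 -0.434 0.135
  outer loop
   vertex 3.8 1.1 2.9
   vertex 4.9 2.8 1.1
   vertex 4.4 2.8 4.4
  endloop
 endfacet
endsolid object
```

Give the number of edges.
15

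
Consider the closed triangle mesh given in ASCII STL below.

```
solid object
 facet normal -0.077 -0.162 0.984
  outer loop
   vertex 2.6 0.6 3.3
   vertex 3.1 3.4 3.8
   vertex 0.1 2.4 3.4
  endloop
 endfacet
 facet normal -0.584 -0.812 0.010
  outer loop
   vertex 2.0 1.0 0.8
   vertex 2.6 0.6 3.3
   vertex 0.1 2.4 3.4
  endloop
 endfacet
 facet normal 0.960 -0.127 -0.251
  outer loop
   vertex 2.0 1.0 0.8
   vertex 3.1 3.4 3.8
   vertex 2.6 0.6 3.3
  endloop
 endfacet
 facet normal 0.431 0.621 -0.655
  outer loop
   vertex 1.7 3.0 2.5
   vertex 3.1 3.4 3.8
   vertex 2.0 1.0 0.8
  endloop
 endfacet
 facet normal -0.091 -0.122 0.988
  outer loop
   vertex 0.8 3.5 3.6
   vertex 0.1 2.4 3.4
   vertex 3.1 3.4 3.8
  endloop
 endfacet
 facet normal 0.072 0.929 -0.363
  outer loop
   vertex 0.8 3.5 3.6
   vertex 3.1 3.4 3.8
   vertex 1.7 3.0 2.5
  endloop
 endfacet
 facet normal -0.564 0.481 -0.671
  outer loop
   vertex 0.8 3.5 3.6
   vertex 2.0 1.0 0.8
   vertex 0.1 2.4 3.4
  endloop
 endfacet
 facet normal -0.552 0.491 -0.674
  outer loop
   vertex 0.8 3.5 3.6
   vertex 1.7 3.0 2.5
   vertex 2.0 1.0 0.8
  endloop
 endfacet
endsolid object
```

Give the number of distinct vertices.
6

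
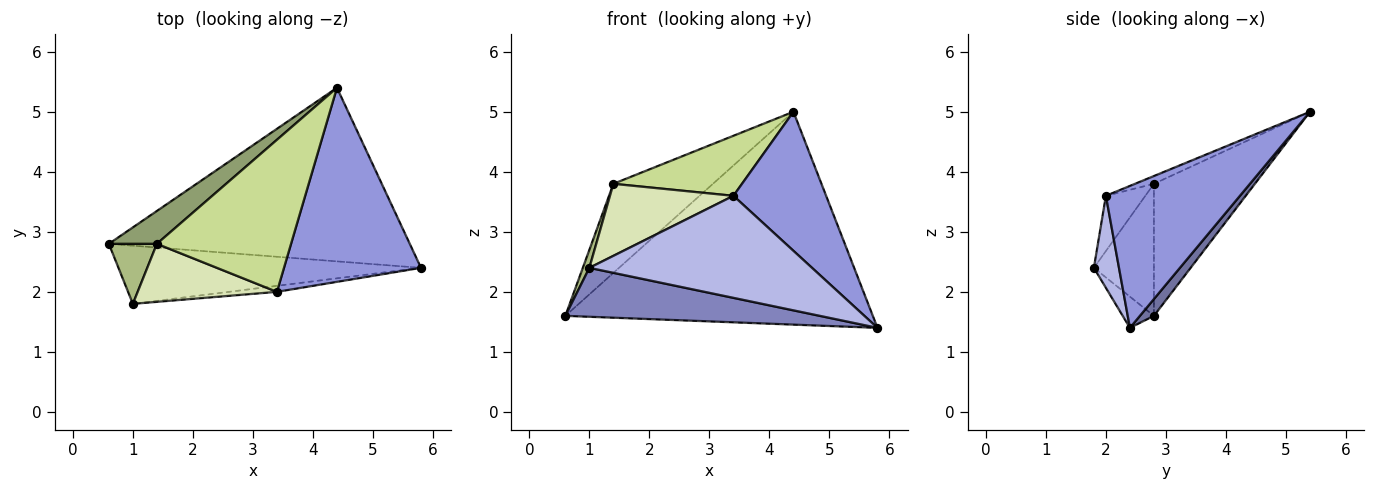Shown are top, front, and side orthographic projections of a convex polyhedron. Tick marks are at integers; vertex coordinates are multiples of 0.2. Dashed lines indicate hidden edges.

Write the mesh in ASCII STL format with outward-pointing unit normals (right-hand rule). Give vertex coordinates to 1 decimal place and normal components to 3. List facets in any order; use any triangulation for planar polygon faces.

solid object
 facet normal 0.035 0.774 -0.632
  outer loop
   vertex 4.4 5.4 5.0
   vertex 5.8 2.4 1.4
   vertex 0.6 2.8 1.6
  endloop
 endfacet
 facet normal -0.079 -0.642 -0.763
  outer loop
   vertex 1.0 1.8 2.4
   vertex 0.6 2.8 1.6
   vertex 5.8 2.4 1.4
  endloop
 endfacet
 facet normal 0.644 -0.445 0.622
  outer loop
   vertex 3.4 2.0 3.6
   vertex 5.8 2.4 1.4
   vertex 4.4 5.4 5.0
  endloop
 endfacet
 facet normal 0.112 -0.992 -0.058
  outer loop
   vertex 3.4 2.0 3.6
   vertex 1.0 1.8 2.4
   vertex 5.8 2.4 1.4
  endloop
 endfacet
 facet normal -0.689 0.680 0.251
  outer loop
   vertex 1.4 2.8 3.8
   vertex 4.4 5.4 5.0
   vertex 0.6 2.8 1.6
  endloop
 endfacet
 facet normal -0.935 -0.102 0.340
  outer loop
   vertex 1.4 2.8 3.8
   vertex 0.6 2.8 1.6
   vertex 1.0 1.8 2.4
  endloop
 endfacet
 facet normal -0.054 -0.367 0.929
  outer loop
   vertex 1.4 2.8 3.8
   vertex 3.4 2.0 3.6
   vertex 4.4 5.4 5.0
  endloop
 endfacet
 facet normal -0.241 -0.756 0.609
  outer loop
   vertex 1.4 2.8 3.8
   vertex 1.0 1.8 2.4
   vertex 3.4 2.0 3.6
  endloop
 endfacet
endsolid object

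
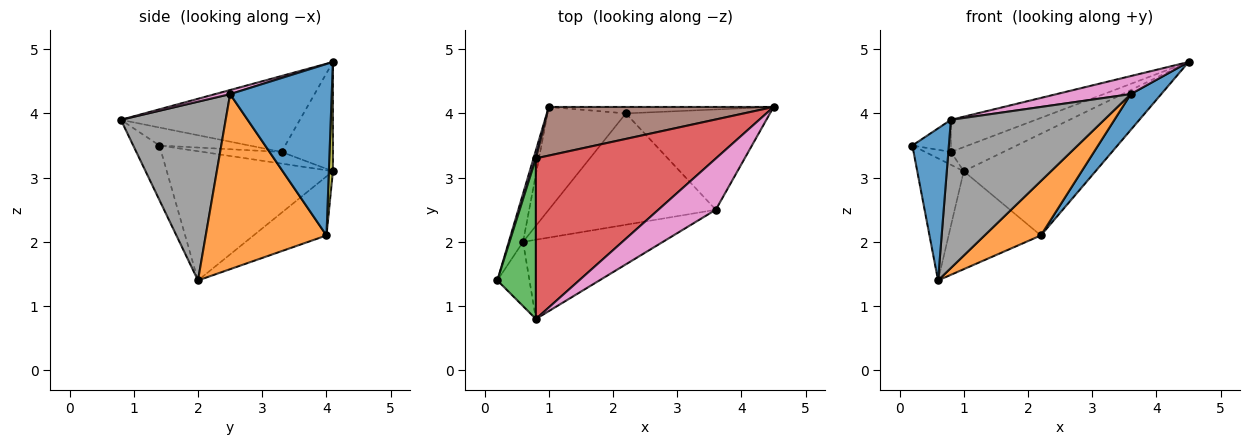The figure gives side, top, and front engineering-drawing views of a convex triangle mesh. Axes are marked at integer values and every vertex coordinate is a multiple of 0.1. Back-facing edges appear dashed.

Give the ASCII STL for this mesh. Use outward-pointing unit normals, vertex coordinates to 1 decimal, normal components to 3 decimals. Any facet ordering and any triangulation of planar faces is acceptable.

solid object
 facet normal -0.552 -0.768 -0.325
  outer loop
   vertex 0.6 2.0 1.4
   vertex 0.8 0.8 3.9
   vertex 0.2 1.4 3.5
  endloop
 endfacet
 facet normal -0.958 0.268 -0.106
  outer loop
   vertex 1.0 4.1 3.1
   vertex 0.6 2.0 1.4
   vertex 0.2 1.4 3.5
  endloop
 endfacet
 facet normal -0.416 0.178 0.892
  outer loop
   vertex 0.8 3.3 3.4
   vertex 0.2 1.4 3.5
   vertex 0.8 0.8 3.9
  endloop
 endfacet
 facet normal -0.382 0.181 0.906
  outer loop
   vertex 0.8 3.3 3.4
   vertex 0.8 0.8 3.9
   vertex 4.5 4.1 4.8
  endloop
 endfacet
 facet normal -0.933 0.305 0.190
  outer loop
   vertex 0.8 3.3 3.4
   vertex 1.0 4.1 3.1
   vertex 0.2 1.4 3.5
  endloop
 endfacet
 facet normal -0.399 0.408 0.821
  outer loop
   vertex 0.8 3.3 3.4
   vertex 4.5 4.1 4.8
   vertex 1.0 4.1 3.1
  endloop
 endfacet
 facet normal 0.067 -0.332 0.941
  outer loop
   vertex 3.6 2.5 4.3
   vertex 4.5 4.1 4.8
   vertex 0.8 0.8 3.9
  endloop
 endfacet
 facet normal 0.516 -0.755 -0.404
  outer loop
   vertex 3.6 2.5 4.3
   vertex 0.8 0.8 3.9
   vertex 0.6 2.0 1.4
  endloop
 endfacet
 facet normal 0.031 0.998 -0.063
  outer loop
   vertex 2.2 4.0 2.1
   vertex 1.0 4.1 3.1
   vertex 4.5 4.1 4.8
  endloop
 endfacet
 facet normal -0.479 0.606 -0.635
  outer loop
   vertex 2.2 4.0 2.1
   vertex 0.6 2.0 1.4
   vertex 1.0 4.1 3.1
  endloop
 endfacet
 facet normal 0.746 -0.224 -0.627
  outer loop
   vertex 2.2 4.0 2.1
   vertex 4.5 4.1 4.8
   vertex 3.6 2.5 4.3
  endloop
 endfacet
 facet normal 0.686 -0.320 -0.654
  outer loop
   vertex 2.2 4.0 2.1
   vertex 3.6 2.5 4.3
   vertex 0.6 2.0 1.4
  endloop
 endfacet
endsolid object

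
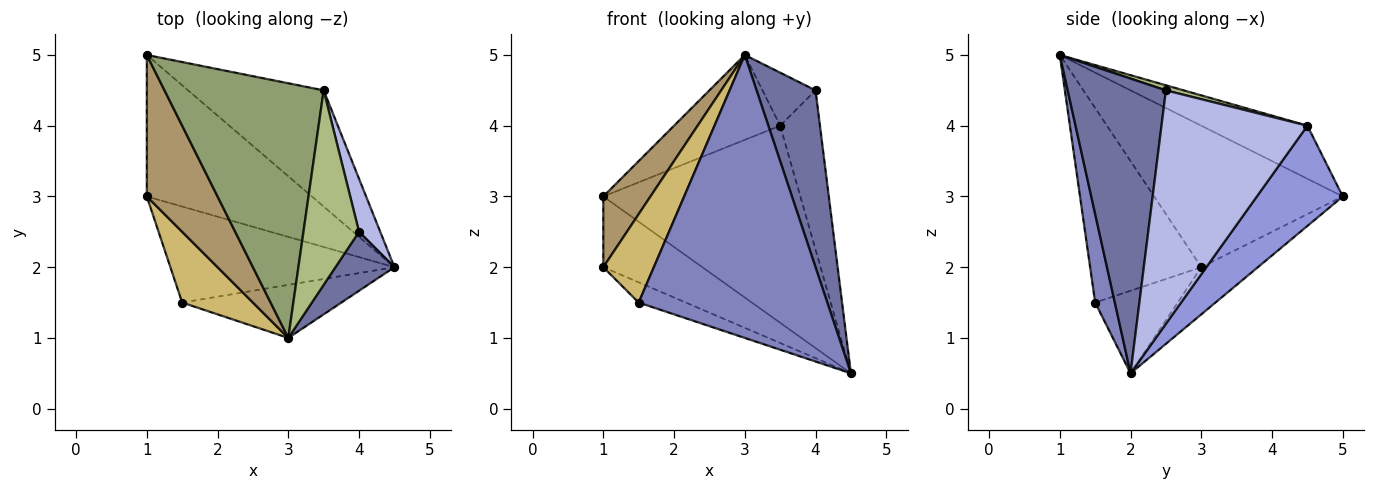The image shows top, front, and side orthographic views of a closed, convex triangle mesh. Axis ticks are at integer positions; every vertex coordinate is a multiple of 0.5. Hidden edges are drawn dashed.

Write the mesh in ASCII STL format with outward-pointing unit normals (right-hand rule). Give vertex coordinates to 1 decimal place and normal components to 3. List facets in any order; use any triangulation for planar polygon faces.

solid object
 facet normal 0.845 -0.507 0.169
  outer loop
   vertex 4.0 2.5 4.5
   vertex 3.0 1.0 5.0
   vertex 4.5 2.0 0.5
  endloop
 endfacet
 facet normal 0.102 -0.978 -0.183
  outer loop
   vertex 1.5 1.5 1.5
   vertex 4.5 2.0 0.5
   vertex 3.0 1.0 5.0
  endloop
 endfacet
 facet normal 0.352 0.806 -0.476
  outer loop
   vertex 3.5 4.5 4.0
   vertex 4.5 2.0 0.5
   vertex 1.0 5.0 3.0
  endloop
 endfacet
 facet normal 0.961 0.262 0.087
  outer loop
   vertex 3.5 4.5 4.0
   vertex 4.0 2.5 4.5
   vertex 4.5 2.0 0.5
  endloop
 endfacet
 facet normal -0.302 0.302 0.905
  outer loop
   vertex 3.5 4.5 4.0
   vertex 1.0 5.0 3.0
   vertex 3.0 1.0 5.0
  endloop
 endfacet
 facet normal 0.087 0.262 0.961
  outer loop
   vertex 3.5 4.5 4.0
   vertex 3.0 1.0 5.0
   vertex 4.0 2.5 4.5
  endloop
 endfacet
 facet normal -0.248 0.433 -0.867
  outer loop
   vertex 1.0 3.0 2.0
   vertex 1.0 5.0 3.0
   vertex 4.5 2.0 0.5
  endloop
 endfacet
 facet normal -0.339 0.194 -0.921
  outer loop
   vertex 1.0 3.0 2.0
   vertex 4.5 2.0 0.5
   vertex 1.5 1.5 1.5
  endloop
 endfacet
 facet normal -0.873 -0.218 0.436
  outer loop
   vertex 1.0 3.0 2.0
   vertex 3.0 1.0 5.0
   vertex 1.0 5.0 3.0
  endloop
 endfacet
 facet normal -0.864 -0.393 0.314
  outer loop
   vertex 1.0 3.0 2.0
   vertex 1.5 1.5 1.5
   vertex 3.0 1.0 5.0
  endloop
 endfacet
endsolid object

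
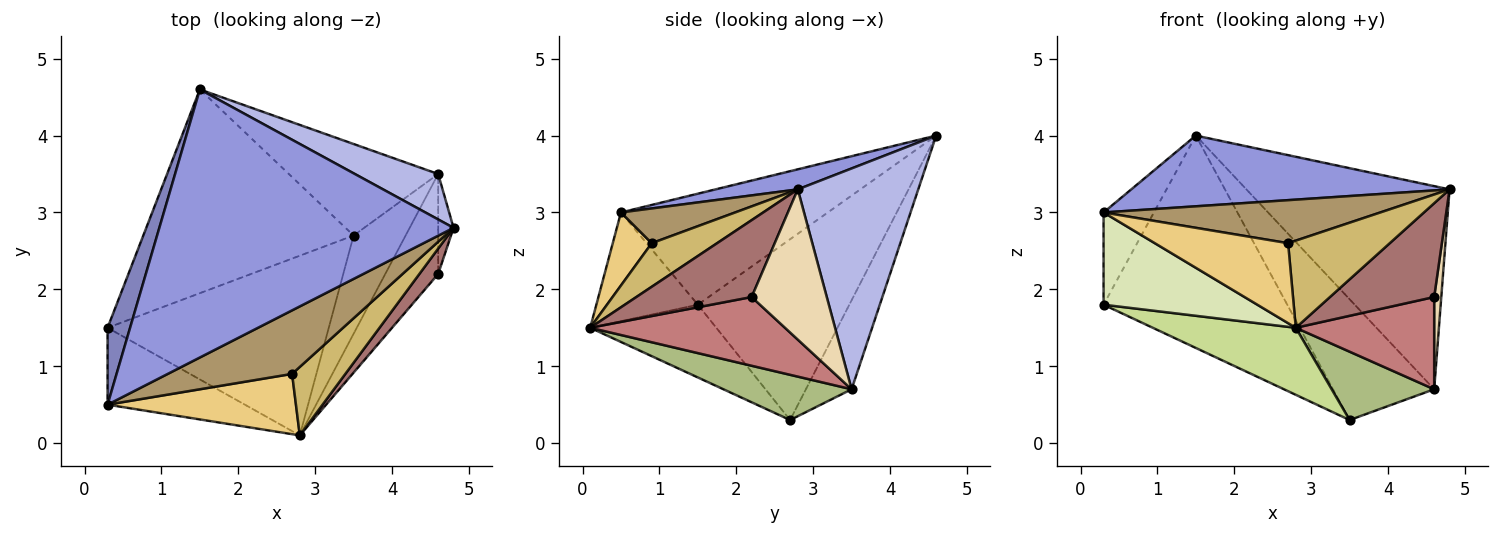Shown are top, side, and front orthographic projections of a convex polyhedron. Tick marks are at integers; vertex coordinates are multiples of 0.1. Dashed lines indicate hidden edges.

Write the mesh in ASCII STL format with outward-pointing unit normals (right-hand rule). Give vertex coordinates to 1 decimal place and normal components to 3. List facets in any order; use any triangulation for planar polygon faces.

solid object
 facet normal -0.511 0.620 -0.595
  outer loop
   vertex 3.5 2.7 0.3
   vertex 0.3 1.5 1.8
   vertex 1.5 4.6 4.0
  endloop
 endfacet
 facet normal -0.953 0.232 0.193
  outer loop
   vertex 0.3 0.5 3.0
   vertex 1.5 4.6 4.0
   vertex 0.3 1.5 1.8
  endloop
 endfacet
 facet normal 0.066 -0.255 0.965
  outer loop
   vertex 0.3 0.5 3.0
   vertex 4.8 2.8 3.3
   vertex 1.5 4.6 4.0
  endloop
 endfacet
 facet normal 0.501 0.845 0.189
  outer loop
   vertex 4.6 3.5 0.7
   vertex 1.5 4.6 4.0
   vertex 4.8 2.8 3.3
  endloop
 endfacet
 facet normal -0.339 0.750 -0.568
  outer loop
   vertex 4.6 3.5 0.7
   vertex 3.5 2.7 0.3
   vertex 1.5 4.6 4.0
  endloop
 endfacet
 facet normal 0.581 -0.465 -0.668
  outer loop
   vertex 2.8 0.1 1.5
   vertex 3.5 2.7 0.3
   vertex 4.6 3.5 0.7
  endloop
 endfacet
 facet normal -0.294 -0.334 -0.895
  outer loop
   vertex 2.8 0.1 1.5
   vertex 0.3 1.5 1.8
   vertex 3.5 2.7 0.3
  endloop
 endfacet
 facet normal -0.452 -0.685 -0.571
  outer loop
   vertex 2.8 0.1 1.5
   vertex 0.3 0.5 3.0
   vertex 0.3 1.5 1.8
  endloop
 endfacet
 facet normal 0.225 -0.546 0.807
  outer loop
   vertex 2.7 0.9 2.6
   vertex 4.8 2.8 3.3
   vertex 0.3 0.5 3.0
  endloop
 endfacet
 facet normal 0.451 -0.702 0.551
  outer loop
   vertex 2.7 0.9 2.6
   vertex 2.8 0.1 1.5
   vertex 4.8 2.8 3.3
  endloop
 endfacet
 facet normal 0.227 -0.778 0.586
  outer loop
   vertex 2.7 0.9 2.6
   vertex 0.3 0.5 3.0
   vertex 2.8 0.1 1.5
  endloop
 endfacet
 facet normal 0.990 -0.094 -0.101
  outer loop
   vertex 4.6 2.2 1.9
   vertex 4.6 3.5 0.7
   vertex 4.8 2.8 3.3
  endloop
 endfacet
 facet normal 0.730 -0.660 0.178
  outer loop
   vertex 4.6 2.2 1.9
   vertex 4.8 2.8 3.3
   vertex 2.8 0.1 1.5
  endloop
 endfacet
 facet normal 0.691 -0.491 -0.532
  outer loop
   vertex 4.6 2.2 1.9
   vertex 2.8 0.1 1.5
   vertex 4.6 3.5 0.7
  endloop
 endfacet
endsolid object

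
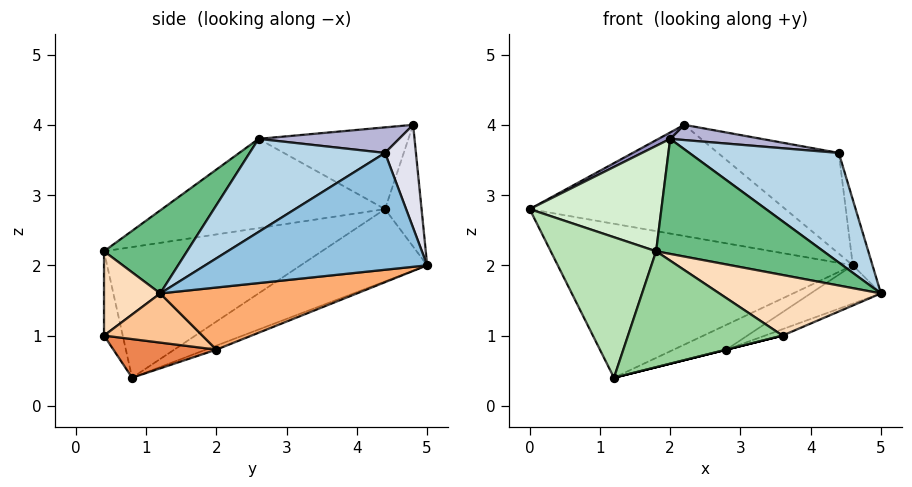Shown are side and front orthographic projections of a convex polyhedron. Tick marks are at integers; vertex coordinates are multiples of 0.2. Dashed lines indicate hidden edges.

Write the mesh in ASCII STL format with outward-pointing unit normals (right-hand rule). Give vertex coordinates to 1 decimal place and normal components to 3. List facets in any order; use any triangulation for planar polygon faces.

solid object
 facet normal -0.211 0.493 -0.844
  outer loop
   vertex 1.2 0.8 0.4
   vertex 0.0 4.4 2.8
   vertex 4.6 5.0 2.0
  endloop
 endfacet
 facet normal 0.984 0.087 0.156
  outer loop
   vertex 4.4 4.4 3.6
   vertex 5.0 1.2 1.6
   vertex 4.6 5.0 2.0
  endloop
 endfacet
 facet normal 0.393 -0.433 0.811
  outer loop
   vertex 2.0 2.6 3.8
   vertex 5.0 1.2 1.6
   vertex 4.4 4.4 3.6
  endloop
 endfacet
 facet normal -0.082 0.412 -0.907
  outer loop
   vertex 2.8 2.0 0.8
   vertex 1.2 0.8 0.4
   vertex 4.6 5.0 2.0
  endloop
 endfacet
 facet normal 0.243 0.000 -0.970
  outer loop
   vertex 2.8 2.0 0.8
   vertex 3.6 0.4 1.0
   vertex 1.2 0.8 0.4
  endloop
 endfacet
 facet normal 0.382 0.136 -0.914
  outer loop
   vertex 2.8 2.0 0.8
   vertex 4.6 5.0 2.0
   vertex 5.0 1.2 1.6
  endloop
 endfacet
 facet normal 0.362 0.065 -0.930
  outer loop
   vertex 2.8 2.0 0.8
   vertex 5.0 1.2 1.6
   vertex 3.6 0.4 1.0
  endloop
 endfacet
 facet normal 0.295 -0.847 0.442
  outer loop
   vertex 1.8 0.4 2.2
   vertex 3.6 0.4 1.0
   vertex 5.0 1.2 1.6
  endloop
 endfacet
 facet normal 0.288 -0.580 0.762
  outer loop
   vertex 1.8 0.4 2.2
   vertex 5.0 1.2 1.6
   vertex 2.0 2.6 3.8
  endloop
 endfacet
 facet normal -0.118 -0.977 -0.178
  outer loop
   vertex 1.8 0.4 2.2
   vertex 1.2 0.8 0.4
   vertex 3.6 0.4 1.0
  endloop
 endfacet
 facet normal -0.882 -0.427 0.199
  outer loop
   vertex 1.8 0.4 2.2
   vertex 0.0 4.4 2.8
   vertex 1.2 0.8 0.4
  endloop
 endfacet
 facet normal -0.670 -0.396 0.628
  outer loop
   vertex 1.8 0.4 2.2
   vertex 2.0 2.6 3.8
   vertex 0.0 4.4 2.8
  endloop
 endfacet
 facet normal -0.473 -0.037 0.880
  outer loop
   vertex 2.2 4.8 4.0
   vertex 0.0 4.4 2.8
   vertex 2.0 2.6 3.8
  endloop
 endfacet
 facet normal 0.160 -0.104 0.982
  outer loop
   vertex 2.2 4.8 4.0
   vertex 2.0 2.6 3.8
   vertex 4.4 4.4 3.6
  endloop
 endfacet
 facet normal -0.141 0.987 -0.071
  outer loop
   vertex 2.2 4.8 4.0
   vertex 4.6 5.0 2.0
   vertex 0.0 4.4 2.8
  endloop
 endfacet
 facet normal 0.231 0.901 0.367
  outer loop
   vertex 2.2 4.8 4.0
   vertex 4.4 4.4 3.6
   vertex 4.6 5.0 2.0
  endloop
 endfacet
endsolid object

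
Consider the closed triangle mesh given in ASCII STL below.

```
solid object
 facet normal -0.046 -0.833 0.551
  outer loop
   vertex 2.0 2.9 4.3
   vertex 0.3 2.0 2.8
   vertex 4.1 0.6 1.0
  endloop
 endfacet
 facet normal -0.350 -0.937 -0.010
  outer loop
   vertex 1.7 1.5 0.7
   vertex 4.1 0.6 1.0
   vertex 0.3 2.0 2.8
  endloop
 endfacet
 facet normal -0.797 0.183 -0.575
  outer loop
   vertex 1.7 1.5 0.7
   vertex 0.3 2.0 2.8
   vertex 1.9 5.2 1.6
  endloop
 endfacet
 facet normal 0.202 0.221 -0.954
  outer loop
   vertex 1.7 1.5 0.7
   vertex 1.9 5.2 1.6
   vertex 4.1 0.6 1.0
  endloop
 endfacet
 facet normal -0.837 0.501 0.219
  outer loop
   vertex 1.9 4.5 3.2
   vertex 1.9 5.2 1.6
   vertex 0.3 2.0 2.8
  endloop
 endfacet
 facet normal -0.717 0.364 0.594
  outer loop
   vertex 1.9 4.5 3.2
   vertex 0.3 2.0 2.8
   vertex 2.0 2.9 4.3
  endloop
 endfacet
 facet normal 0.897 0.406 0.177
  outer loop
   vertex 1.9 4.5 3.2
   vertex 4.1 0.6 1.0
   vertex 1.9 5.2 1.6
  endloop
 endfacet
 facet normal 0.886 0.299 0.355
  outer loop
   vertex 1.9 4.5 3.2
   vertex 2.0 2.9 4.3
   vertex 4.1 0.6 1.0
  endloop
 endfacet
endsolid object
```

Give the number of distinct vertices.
6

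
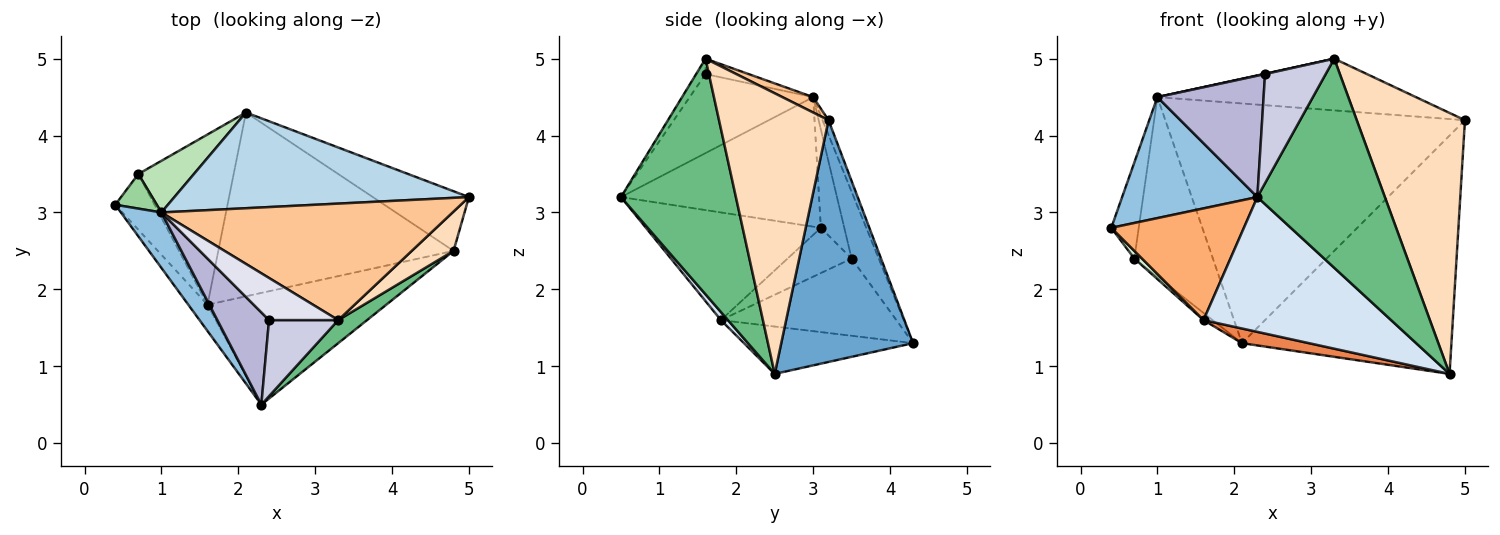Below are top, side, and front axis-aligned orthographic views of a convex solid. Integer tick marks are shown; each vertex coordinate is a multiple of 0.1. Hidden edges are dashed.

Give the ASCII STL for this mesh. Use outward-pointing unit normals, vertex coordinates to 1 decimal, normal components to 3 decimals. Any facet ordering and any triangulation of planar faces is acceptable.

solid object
 facet normal 0.521 0.828 -0.207
  outer loop
   vertex 2.1 4.3 1.3
   vertex 5.0 3.2 4.2
   vertex 4.8 2.5 0.9
  endloop
 endfacet
 facet normal -0.800 -0.546 0.250
  outer loop
   vertex 1.0 3.0 4.5
   vertex 0.4 3.1 2.8
   vertex 2.3 0.5 3.2
  endloop
 endfacet
 facet normal -0.019 0.929 0.371
  outer loop
   vertex 1.0 3.0 4.5
   vertex 5.0 3.2 4.2
   vertex 2.1 4.3 1.3
  endloop
 endfacet
 facet normal 0.029 -0.770 -0.638
  outer loop
   vertex 1.6 1.8 1.6
   vertex 4.8 2.5 0.9
   vertex 2.3 0.5 3.2
  endloop
 endfacet
 facet normal -0.197 -0.078 -0.977
  outer loop
   vertex 1.6 1.8 1.6
   vertex 2.1 4.3 1.3
   vertex 4.8 2.5 0.9
  endloop
 endfacet
 facet normal -0.789 -0.598 -0.141
  outer loop
   vertex 1.6 1.8 1.6
   vertex 2.3 0.5 3.2
   vertex 0.4 3.1 2.8
  endloop
 endfacet
 facet normal 0.048 0.405 0.913
  outer loop
   vertex 3.3 1.6 5.0
   vertex 5.0 3.2 4.2
   vertex 1.0 3.0 4.5
  endloop
 endfacet
 facet normal 0.707 -0.699 0.105
  outer loop
   vertex 3.3 1.6 5.0
   vertex 4.8 2.5 0.9
   vertex 5.0 3.2 4.2
  endloop
 endfacet
 facet normal 0.667 -0.740 0.082
  outer loop
   vertex 3.3 1.6 5.0
   vertex 2.3 0.5 3.2
   vertex 4.8 2.5 0.9
  endloop
 endfacet
 facet normal -0.626 0.734 0.264
  outer loop
   vertex 0.7 3.5 2.4
   vertex 0.4 3.1 2.8
   vertex 1.0 3.0 4.5
  endloop
 endfacet
 facet normal -0.315 0.912 0.262
  outer loop
   vertex 0.7 3.5 2.4
   vertex 1.0 3.0 4.5
   vertex 2.1 4.3 1.3
  endloop
 endfacet
 facet normal -0.751 -0.090 -0.654
  outer loop
   vertex 0.7 3.5 2.4
   vertex 1.6 1.8 1.6
   vertex 0.4 3.1 2.8
  endloop
 endfacet
 facet normal -0.629 0.033 -0.777
  outer loop
   vertex 0.7 3.5 2.4
   vertex 2.1 4.3 1.3
   vertex 1.6 1.8 1.6
  endloop
 endfacet
 facet normal -0.679 -0.584 0.444
  outer loop
   vertex 2.4 1.6 4.8
   vertex 1.0 3.0 4.5
   vertex 2.3 0.5 3.2
  endloop
 endfacet
 facet normal -0.126 -0.814 0.567
  outer loop
   vertex 2.4 1.6 4.8
   vertex 2.3 0.5 3.2
   vertex 3.3 1.6 5.0
  endloop
 endfacet
 facet normal -0.217 -0.008 0.976
  outer loop
   vertex 2.4 1.6 4.8
   vertex 3.3 1.6 5.0
   vertex 1.0 3.0 4.5
  endloop
 endfacet
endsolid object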